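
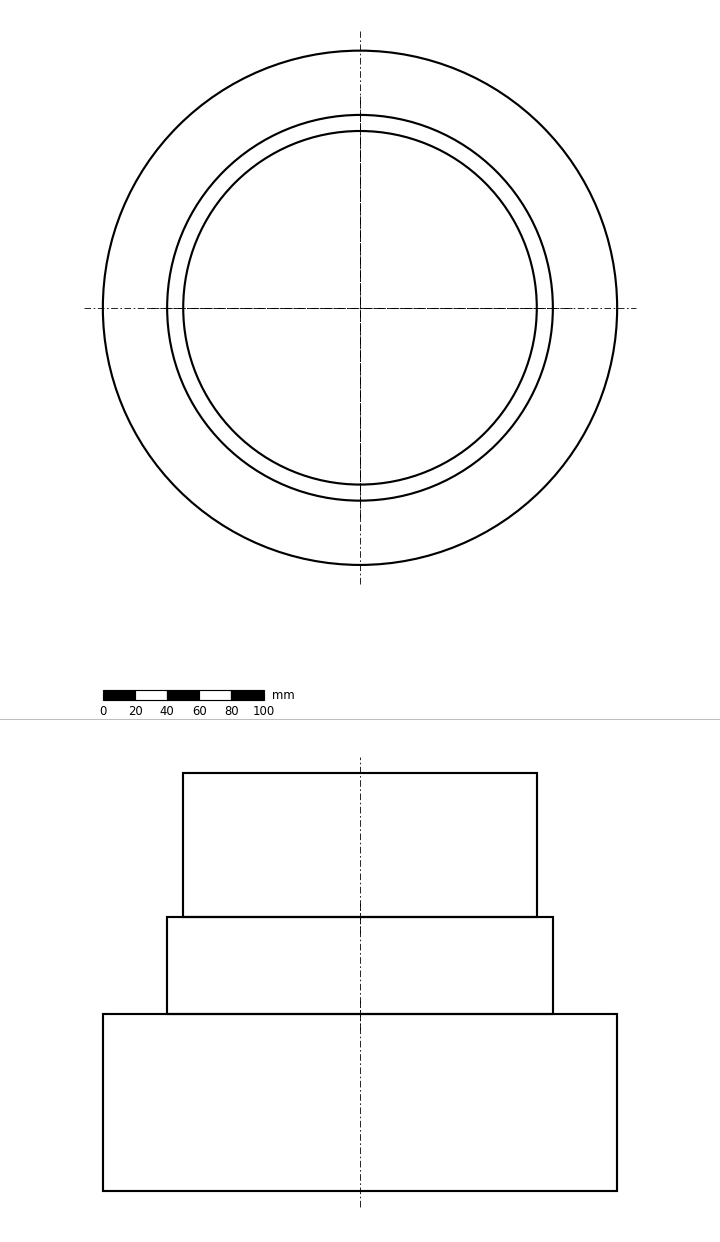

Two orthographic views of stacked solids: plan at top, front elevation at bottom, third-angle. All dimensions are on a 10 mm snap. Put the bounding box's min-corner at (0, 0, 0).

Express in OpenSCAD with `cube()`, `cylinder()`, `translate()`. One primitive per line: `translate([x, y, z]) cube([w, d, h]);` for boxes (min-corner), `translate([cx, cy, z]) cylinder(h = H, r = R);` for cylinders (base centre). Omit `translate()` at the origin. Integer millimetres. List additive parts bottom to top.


translate([160, 160, 0]) cylinder(h = 110, r = 160);
translate([160, 160, 110]) cylinder(h = 60, r = 120);
translate([160, 160, 170]) cylinder(h = 90, r = 110);


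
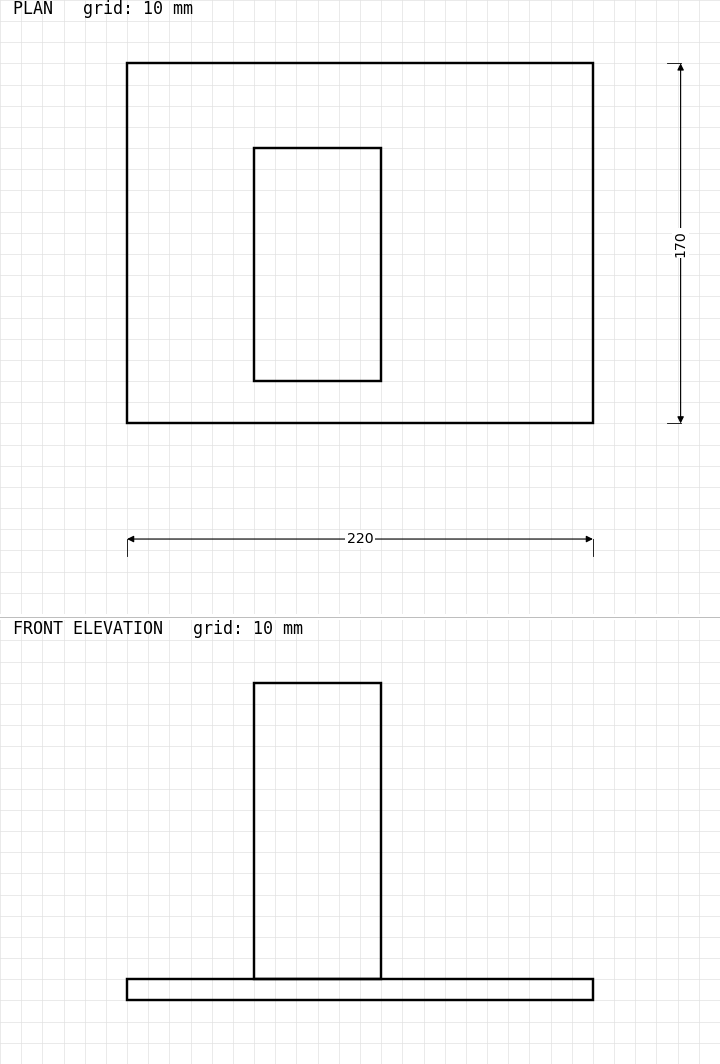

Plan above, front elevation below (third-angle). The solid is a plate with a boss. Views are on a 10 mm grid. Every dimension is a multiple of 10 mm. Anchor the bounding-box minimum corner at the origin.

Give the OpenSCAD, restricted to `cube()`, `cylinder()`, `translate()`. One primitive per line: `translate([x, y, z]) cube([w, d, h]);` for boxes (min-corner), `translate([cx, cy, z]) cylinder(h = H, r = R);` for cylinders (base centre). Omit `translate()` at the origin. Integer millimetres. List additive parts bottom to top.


cube([220, 170, 10]);
translate([60, 20, 10]) cube([60, 110, 140]);


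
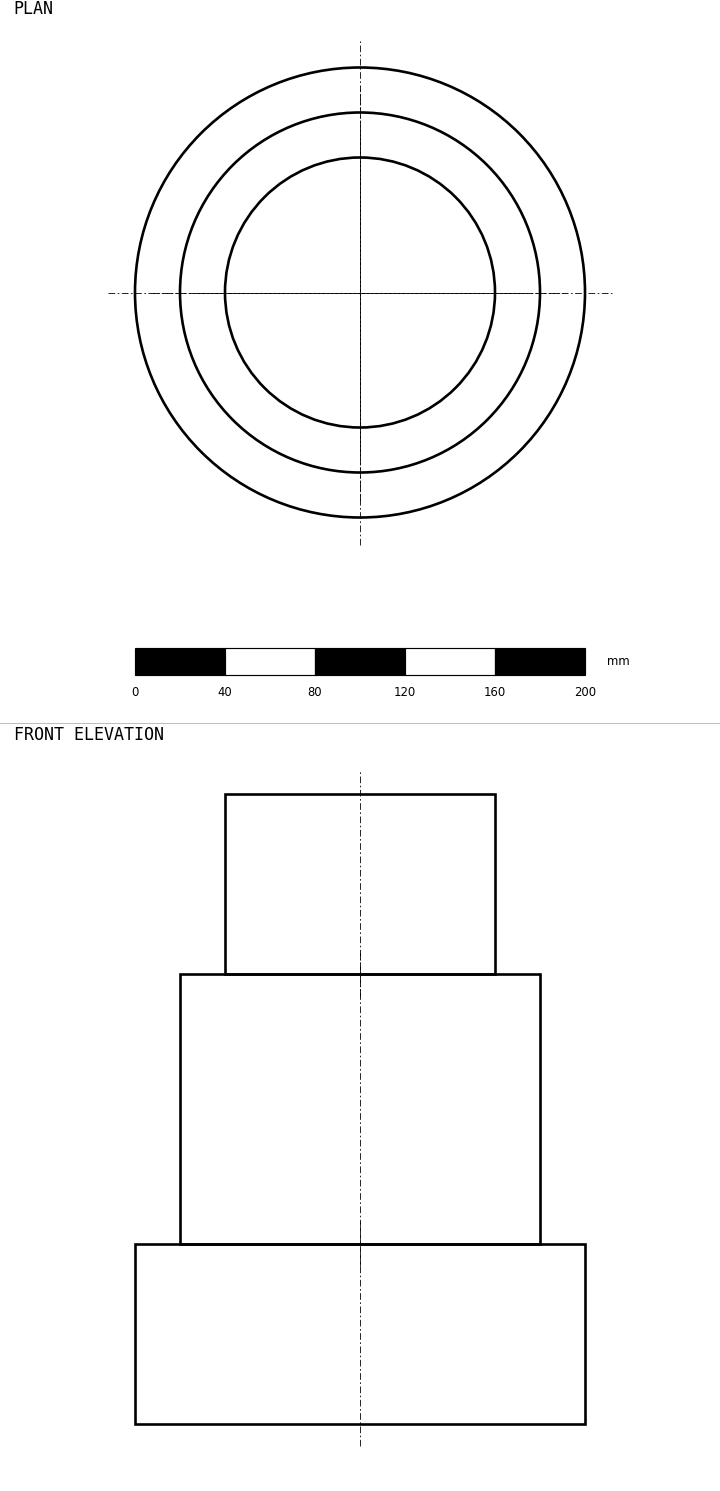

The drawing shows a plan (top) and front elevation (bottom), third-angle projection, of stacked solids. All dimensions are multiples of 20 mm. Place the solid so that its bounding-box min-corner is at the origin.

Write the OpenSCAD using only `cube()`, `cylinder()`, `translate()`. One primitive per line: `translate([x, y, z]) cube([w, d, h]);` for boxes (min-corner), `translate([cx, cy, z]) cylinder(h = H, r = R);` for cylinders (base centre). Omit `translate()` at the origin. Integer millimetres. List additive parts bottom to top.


translate([100, 100, 0]) cylinder(h = 80, r = 100);
translate([100, 100, 80]) cylinder(h = 120, r = 80);
translate([100, 100, 200]) cylinder(h = 80, r = 60);


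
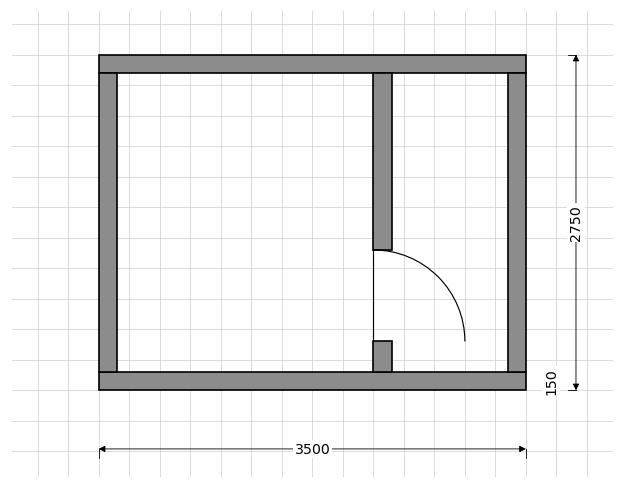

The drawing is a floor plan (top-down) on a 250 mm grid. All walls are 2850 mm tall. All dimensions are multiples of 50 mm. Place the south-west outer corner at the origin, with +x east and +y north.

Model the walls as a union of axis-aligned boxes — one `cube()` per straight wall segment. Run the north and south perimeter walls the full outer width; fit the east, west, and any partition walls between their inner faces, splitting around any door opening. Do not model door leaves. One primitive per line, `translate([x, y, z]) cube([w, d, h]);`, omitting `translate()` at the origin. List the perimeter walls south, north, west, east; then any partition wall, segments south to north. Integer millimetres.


cube([3500, 150, 2850]);
translate([0, 2600, 0]) cube([3500, 150, 2850]);
translate([0, 150, 0]) cube([150, 2450, 2850]);
translate([3350, 150, 0]) cube([150, 2450, 2850]);
translate([2250, 150, 0]) cube([150, 250, 2850]);
translate([2250, 1150, 0]) cube([150, 1450, 2850]);


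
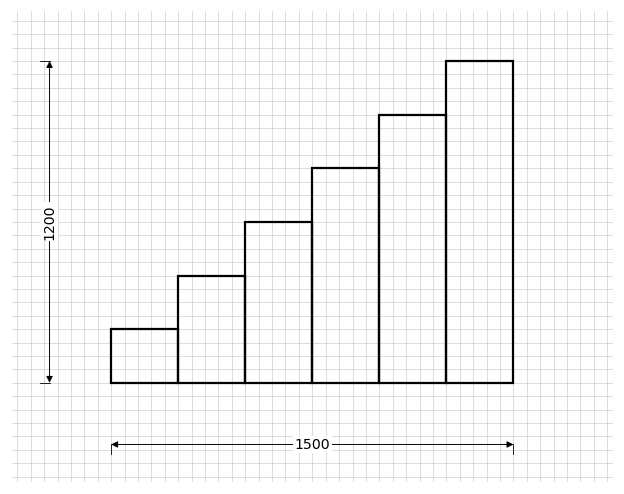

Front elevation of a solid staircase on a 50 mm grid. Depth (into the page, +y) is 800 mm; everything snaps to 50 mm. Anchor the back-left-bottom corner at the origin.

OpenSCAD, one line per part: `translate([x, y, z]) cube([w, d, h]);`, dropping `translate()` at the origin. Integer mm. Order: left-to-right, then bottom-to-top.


cube([250, 800, 200]);
translate([250, 0, 0]) cube([250, 800, 400]);
translate([500, 0, 0]) cube([250, 800, 600]);
translate([750, 0, 0]) cube([250, 800, 800]);
translate([1000, 0, 0]) cube([250, 800, 1000]);
translate([1250, 0, 0]) cube([250, 800, 1200]);


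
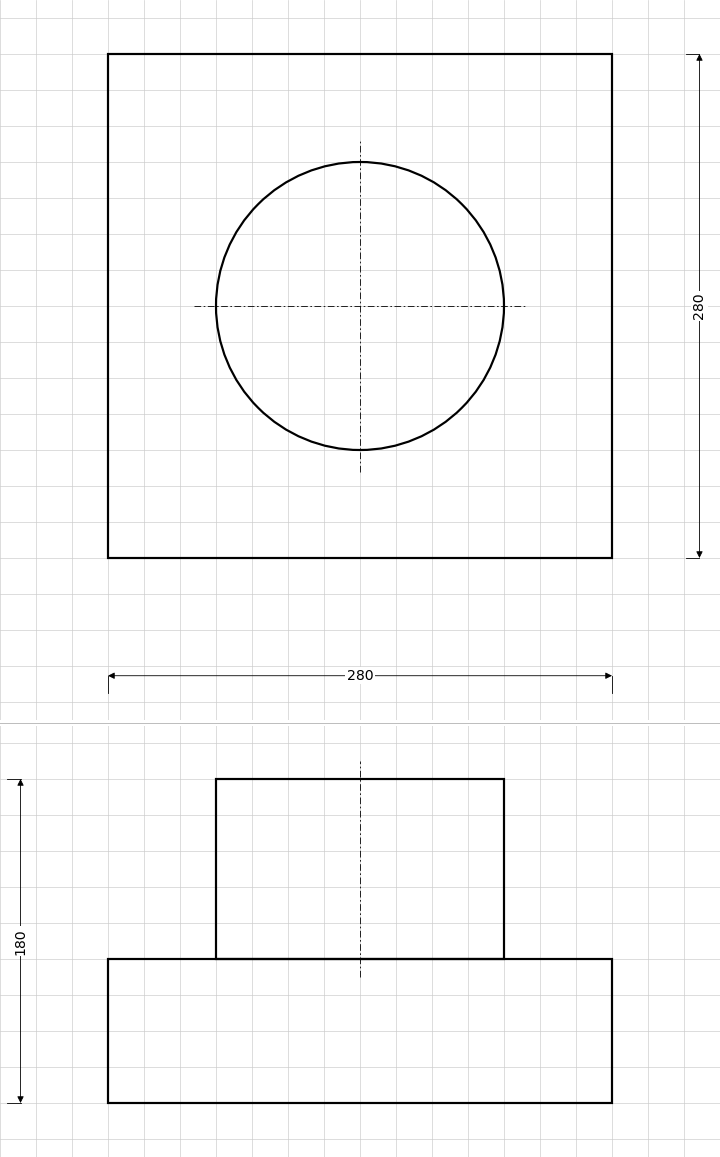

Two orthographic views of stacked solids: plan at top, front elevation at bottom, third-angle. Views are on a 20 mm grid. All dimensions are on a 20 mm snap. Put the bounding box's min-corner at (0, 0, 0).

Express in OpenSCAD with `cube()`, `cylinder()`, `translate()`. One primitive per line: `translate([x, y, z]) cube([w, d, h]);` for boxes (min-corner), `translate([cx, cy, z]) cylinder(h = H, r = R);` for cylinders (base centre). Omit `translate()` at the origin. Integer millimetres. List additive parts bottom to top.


cube([280, 280, 80]);
translate([140, 140, 80]) cylinder(h = 100, r = 80);


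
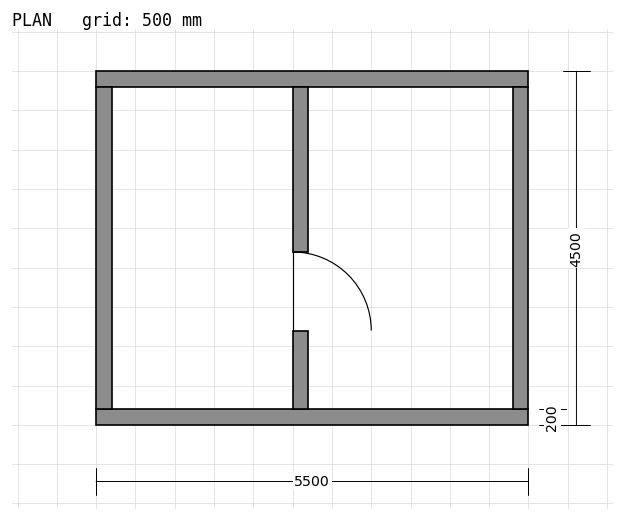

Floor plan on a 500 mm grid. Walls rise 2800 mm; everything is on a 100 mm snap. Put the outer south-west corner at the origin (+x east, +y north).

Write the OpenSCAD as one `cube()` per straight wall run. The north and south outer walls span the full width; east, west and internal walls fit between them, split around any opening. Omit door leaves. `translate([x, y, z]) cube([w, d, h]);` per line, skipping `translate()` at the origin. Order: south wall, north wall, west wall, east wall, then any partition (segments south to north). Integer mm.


cube([5500, 200, 2800]);
translate([0, 4300, 0]) cube([5500, 200, 2800]);
translate([0, 200, 0]) cube([200, 4100, 2800]);
translate([5300, 200, 0]) cube([200, 4100, 2800]);
translate([2500, 200, 0]) cube([200, 1000, 2800]);
translate([2500, 2200, 0]) cube([200, 2100, 2800]);


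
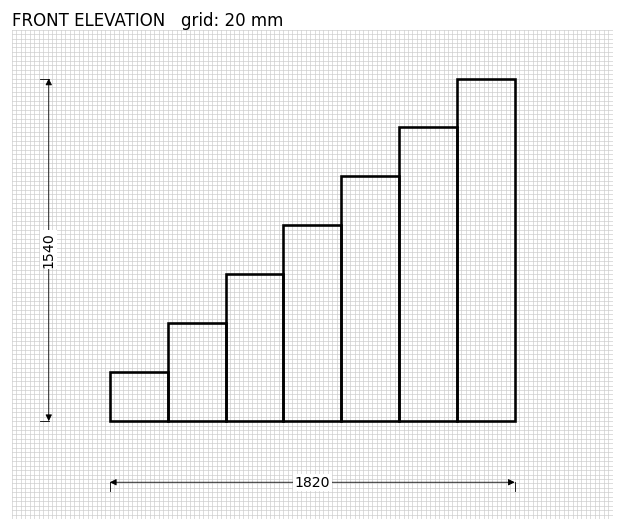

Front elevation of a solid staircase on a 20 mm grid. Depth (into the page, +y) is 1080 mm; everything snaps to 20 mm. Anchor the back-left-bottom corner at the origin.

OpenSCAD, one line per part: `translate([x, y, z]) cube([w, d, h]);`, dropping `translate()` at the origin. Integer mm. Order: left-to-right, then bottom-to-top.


cube([260, 1080, 220]);
translate([260, 0, 0]) cube([260, 1080, 440]);
translate([520, 0, 0]) cube([260, 1080, 660]);
translate([780, 0, 0]) cube([260, 1080, 880]);
translate([1040, 0, 0]) cube([260, 1080, 1100]);
translate([1300, 0, 0]) cube([260, 1080, 1320]);
translate([1560, 0, 0]) cube([260, 1080, 1540]);


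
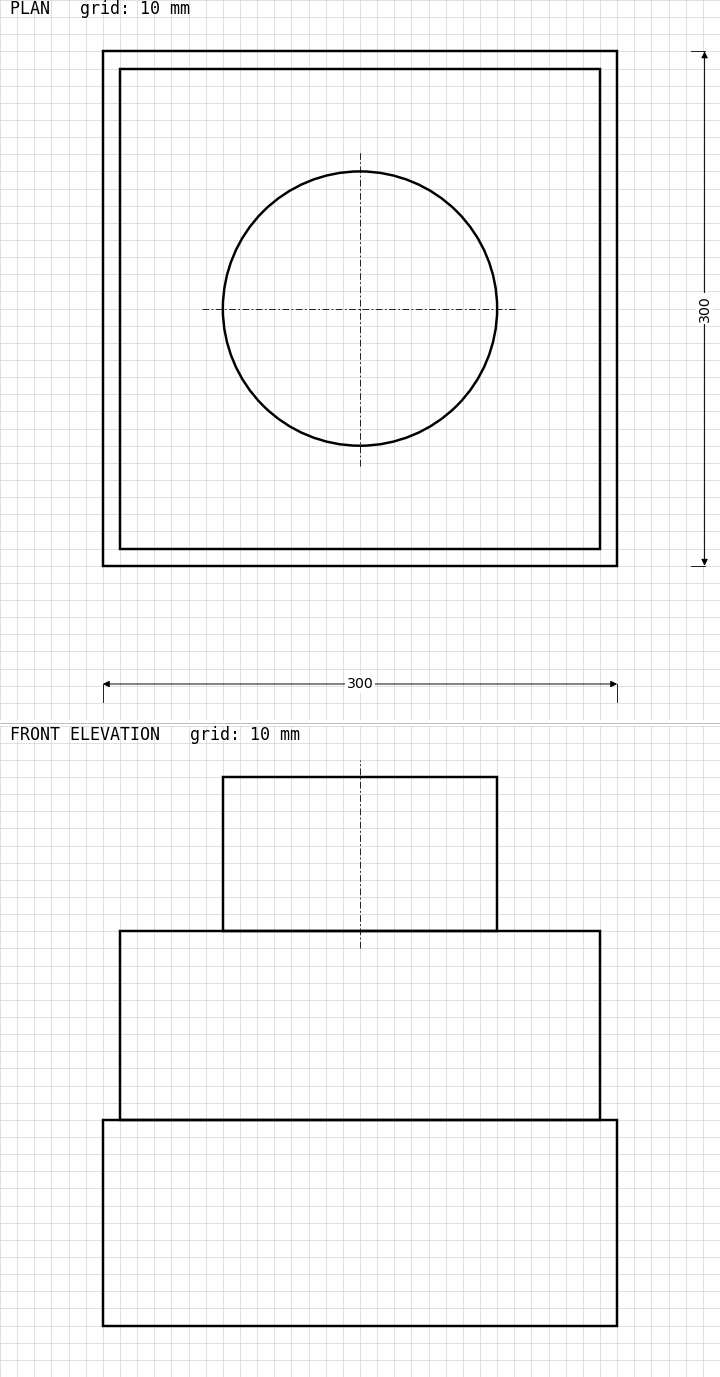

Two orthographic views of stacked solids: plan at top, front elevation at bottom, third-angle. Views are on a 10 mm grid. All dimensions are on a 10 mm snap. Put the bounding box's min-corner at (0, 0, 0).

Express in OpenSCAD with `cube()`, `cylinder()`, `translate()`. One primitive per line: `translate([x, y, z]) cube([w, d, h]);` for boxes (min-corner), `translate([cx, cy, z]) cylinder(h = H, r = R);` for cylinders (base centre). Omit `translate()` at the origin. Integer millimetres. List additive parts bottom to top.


cube([300, 300, 120]);
translate([10, 10, 120]) cube([280, 280, 110]);
translate([150, 150, 230]) cylinder(h = 90, r = 80);


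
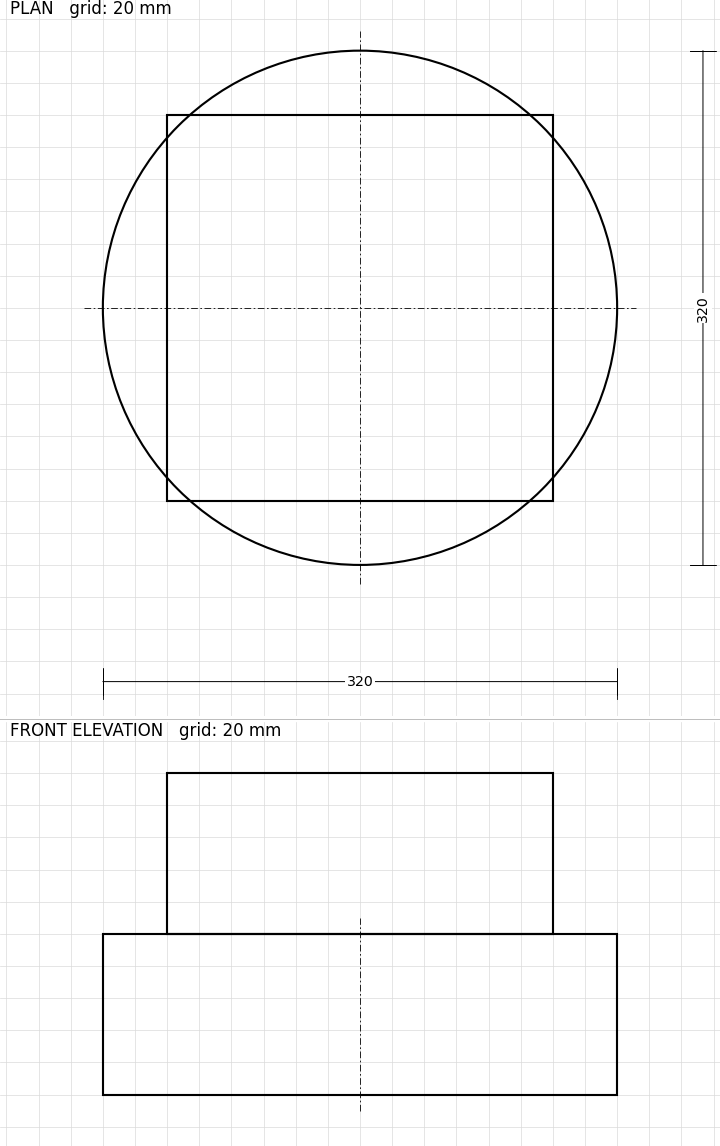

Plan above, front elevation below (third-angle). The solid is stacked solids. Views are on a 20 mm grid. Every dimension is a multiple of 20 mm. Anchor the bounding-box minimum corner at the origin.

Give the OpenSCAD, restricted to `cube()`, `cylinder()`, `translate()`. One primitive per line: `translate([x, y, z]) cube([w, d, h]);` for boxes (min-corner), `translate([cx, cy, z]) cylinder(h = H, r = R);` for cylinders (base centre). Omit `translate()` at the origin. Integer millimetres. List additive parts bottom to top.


translate([160, 160, 0]) cylinder(h = 100, r = 160);
translate([40, 40, 100]) cube([240, 240, 100]);


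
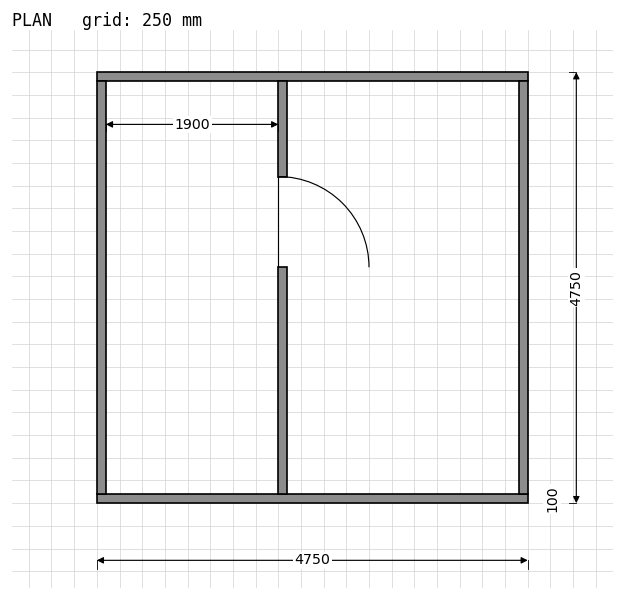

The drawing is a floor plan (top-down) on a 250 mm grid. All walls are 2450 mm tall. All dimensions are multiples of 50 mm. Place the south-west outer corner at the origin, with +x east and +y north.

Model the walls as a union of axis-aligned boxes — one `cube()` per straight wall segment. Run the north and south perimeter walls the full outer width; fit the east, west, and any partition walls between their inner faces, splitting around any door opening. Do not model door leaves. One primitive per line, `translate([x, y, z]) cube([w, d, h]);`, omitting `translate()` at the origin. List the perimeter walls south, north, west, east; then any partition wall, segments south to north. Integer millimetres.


cube([4750, 100, 2450]);
translate([0, 4650, 0]) cube([4750, 100, 2450]);
translate([0, 100, 0]) cube([100, 4550, 2450]);
translate([4650, 100, 0]) cube([100, 4550, 2450]);
translate([2000, 100, 0]) cube([100, 2500, 2450]);
translate([2000, 3600, 0]) cube([100, 1050, 2450]);


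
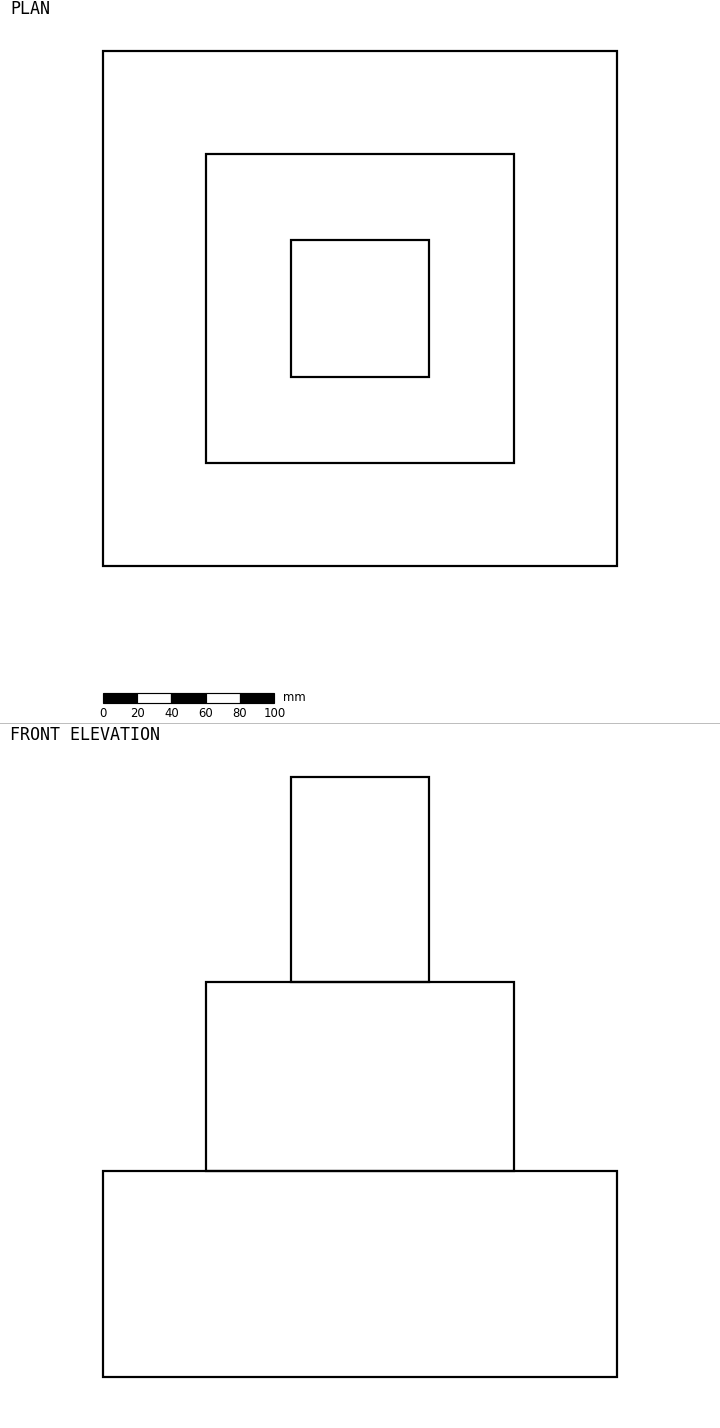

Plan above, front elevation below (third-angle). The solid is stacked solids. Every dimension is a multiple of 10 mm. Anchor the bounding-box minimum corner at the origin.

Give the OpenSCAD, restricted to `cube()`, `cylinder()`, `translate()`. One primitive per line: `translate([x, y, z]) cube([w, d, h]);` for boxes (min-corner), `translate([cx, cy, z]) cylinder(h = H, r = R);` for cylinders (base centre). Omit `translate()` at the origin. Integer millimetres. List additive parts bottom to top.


cube([300, 300, 120]);
translate([60, 60, 120]) cube([180, 180, 110]);
translate([110, 110, 230]) cube([80, 80, 120]);


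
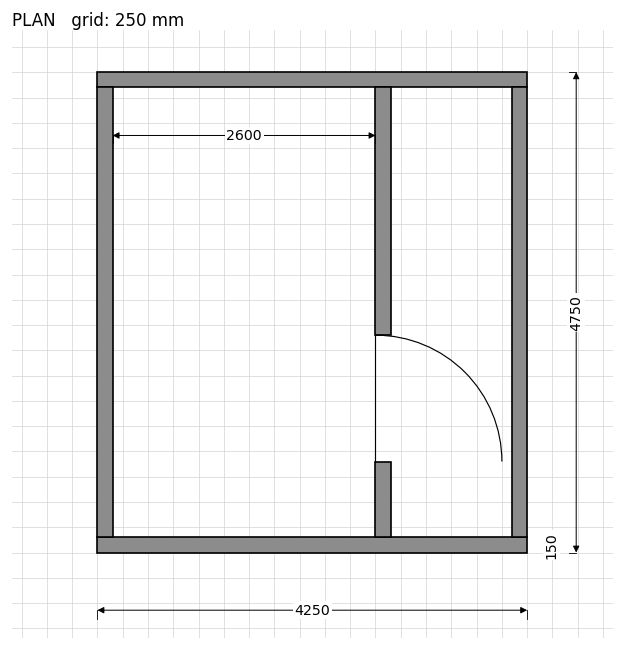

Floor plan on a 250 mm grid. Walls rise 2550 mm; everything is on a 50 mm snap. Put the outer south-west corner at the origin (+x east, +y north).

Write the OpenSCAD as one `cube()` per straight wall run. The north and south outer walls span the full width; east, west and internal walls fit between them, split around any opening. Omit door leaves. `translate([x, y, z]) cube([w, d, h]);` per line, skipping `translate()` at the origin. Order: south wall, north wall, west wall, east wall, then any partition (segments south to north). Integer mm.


cube([4250, 150, 2550]);
translate([0, 4600, 0]) cube([4250, 150, 2550]);
translate([0, 150, 0]) cube([150, 4450, 2550]);
translate([4100, 150, 0]) cube([150, 4450, 2550]);
translate([2750, 150, 0]) cube([150, 750, 2550]);
translate([2750, 2150, 0]) cube([150, 2450, 2550]);


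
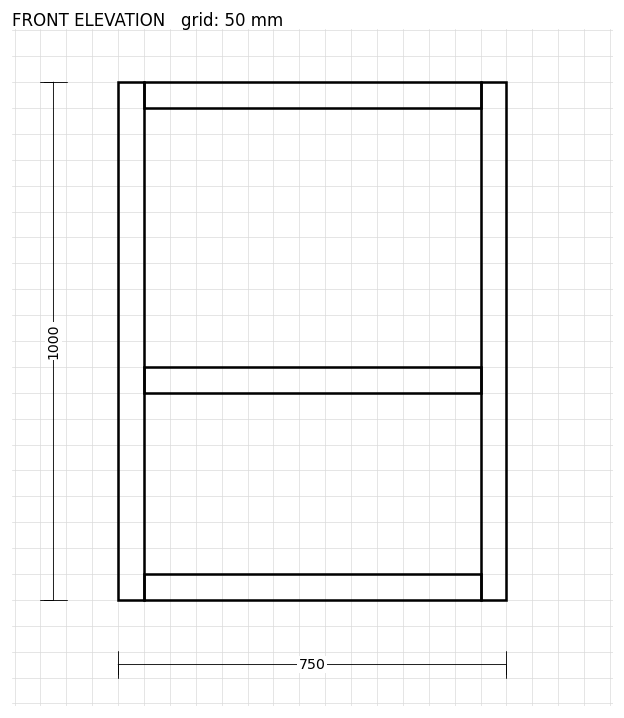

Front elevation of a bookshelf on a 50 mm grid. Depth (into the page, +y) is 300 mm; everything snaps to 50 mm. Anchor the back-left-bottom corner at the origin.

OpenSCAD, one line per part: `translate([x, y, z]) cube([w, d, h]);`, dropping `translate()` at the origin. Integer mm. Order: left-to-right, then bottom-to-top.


cube([50, 300, 1000]);
translate([50, 0, 0]) cube([650, 300, 50]);
translate([50, 0, 400]) cube([650, 300, 50]);
translate([50, 0, 950]) cube([650, 300, 50]);
translate([700, 0, 0]) cube([50, 300, 1000]);


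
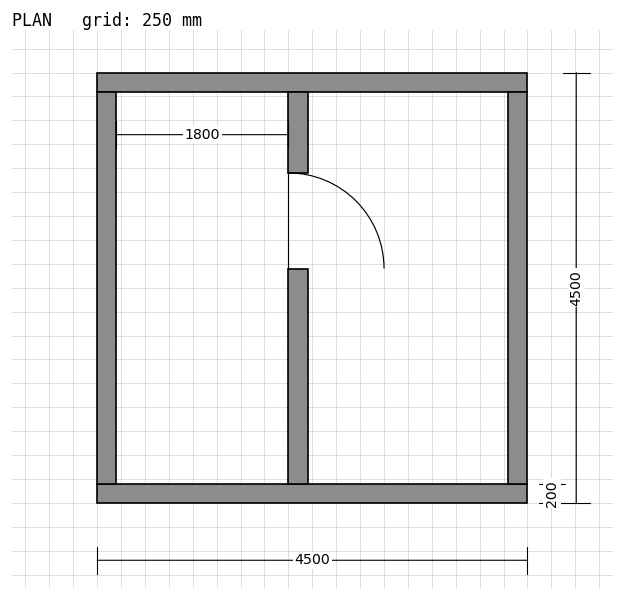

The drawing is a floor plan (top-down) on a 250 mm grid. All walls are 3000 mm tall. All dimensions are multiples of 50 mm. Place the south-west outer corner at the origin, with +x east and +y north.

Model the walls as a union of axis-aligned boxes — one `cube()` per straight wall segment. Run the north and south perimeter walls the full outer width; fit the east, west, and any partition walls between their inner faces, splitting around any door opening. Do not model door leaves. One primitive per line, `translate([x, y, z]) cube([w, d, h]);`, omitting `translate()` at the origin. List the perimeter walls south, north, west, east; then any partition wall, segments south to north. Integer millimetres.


cube([4500, 200, 3000]);
translate([0, 4300, 0]) cube([4500, 200, 3000]);
translate([0, 200, 0]) cube([200, 4100, 3000]);
translate([4300, 200, 0]) cube([200, 4100, 3000]);
translate([2000, 200, 0]) cube([200, 2250, 3000]);
translate([2000, 3450, 0]) cube([200, 850, 3000]);


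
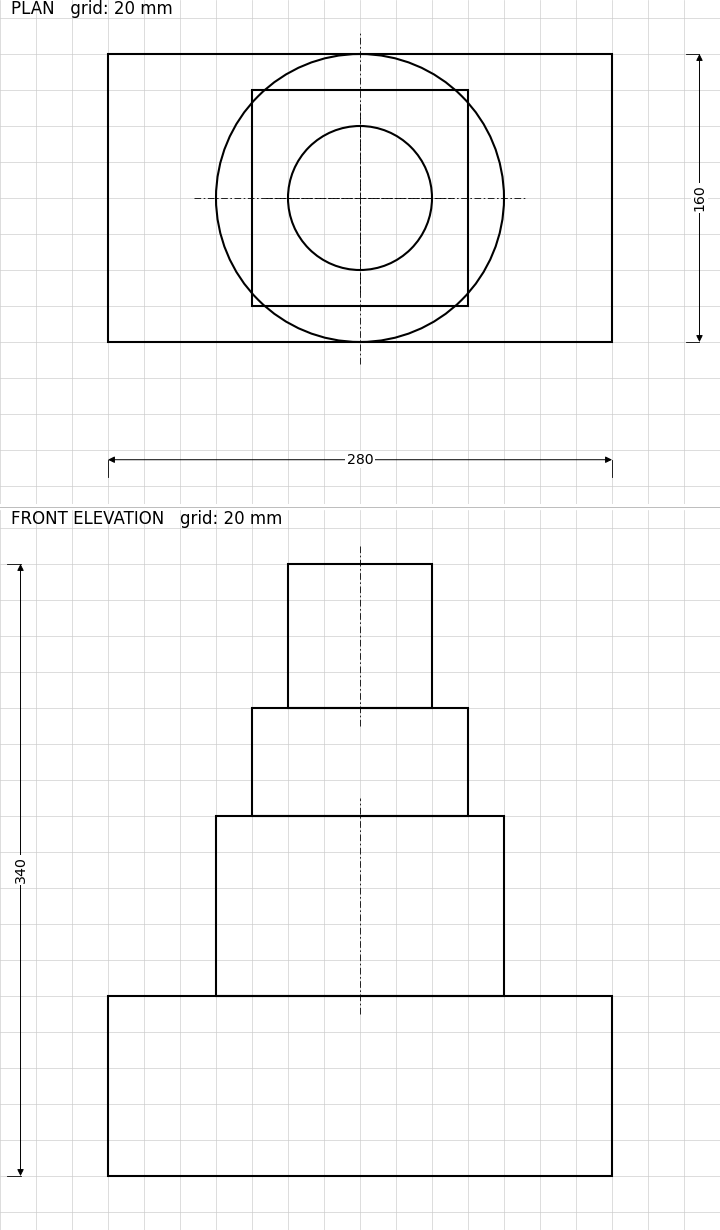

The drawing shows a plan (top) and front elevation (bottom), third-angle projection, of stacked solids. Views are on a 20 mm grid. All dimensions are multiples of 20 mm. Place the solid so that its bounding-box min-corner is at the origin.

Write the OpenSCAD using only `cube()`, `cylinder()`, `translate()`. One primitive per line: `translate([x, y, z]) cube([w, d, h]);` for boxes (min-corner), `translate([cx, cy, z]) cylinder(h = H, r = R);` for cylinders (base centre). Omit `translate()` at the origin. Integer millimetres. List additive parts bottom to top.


cube([280, 160, 100]);
translate([140, 80, 100]) cylinder(h = 100, r = 80);
translate([80, 20, 200]) cube([120, 120, 60]);
translate([140, 80, 260]) cylinder(h = 80, r = 40);


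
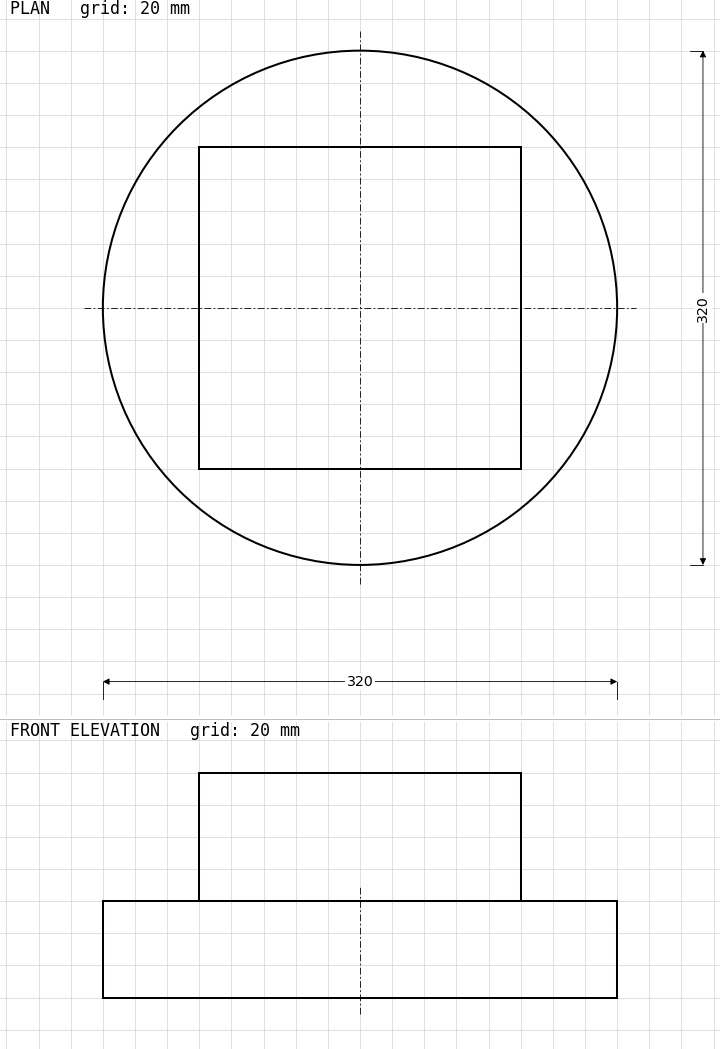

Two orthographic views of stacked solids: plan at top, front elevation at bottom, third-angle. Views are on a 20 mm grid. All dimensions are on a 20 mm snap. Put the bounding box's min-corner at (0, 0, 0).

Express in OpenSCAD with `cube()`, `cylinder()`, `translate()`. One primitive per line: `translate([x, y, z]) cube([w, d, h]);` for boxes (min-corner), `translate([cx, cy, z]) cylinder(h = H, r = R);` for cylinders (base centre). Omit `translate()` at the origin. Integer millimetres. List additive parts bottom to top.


translate([160, 160, 0]) cylinder(h = 60, r = 160);
translate([60, 60, 60]) cube([200, 200, 80]);


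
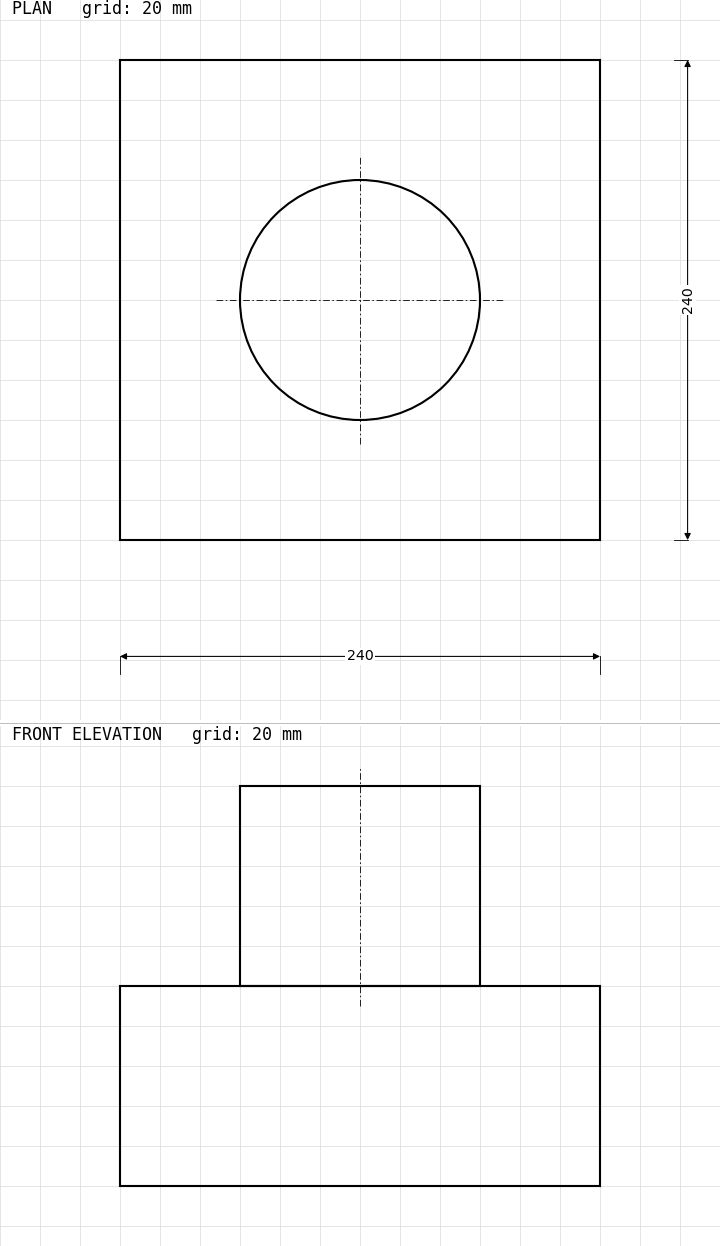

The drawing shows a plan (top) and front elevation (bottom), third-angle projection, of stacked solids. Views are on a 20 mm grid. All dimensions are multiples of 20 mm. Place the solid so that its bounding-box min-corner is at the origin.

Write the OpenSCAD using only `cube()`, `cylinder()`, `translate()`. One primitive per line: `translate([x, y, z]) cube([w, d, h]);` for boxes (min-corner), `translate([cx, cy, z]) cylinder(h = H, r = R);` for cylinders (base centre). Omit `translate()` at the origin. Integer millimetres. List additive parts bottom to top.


cube([240, 240, 100]);
translate([120, 120, 100]) cylinder(h = 100, r = 60);


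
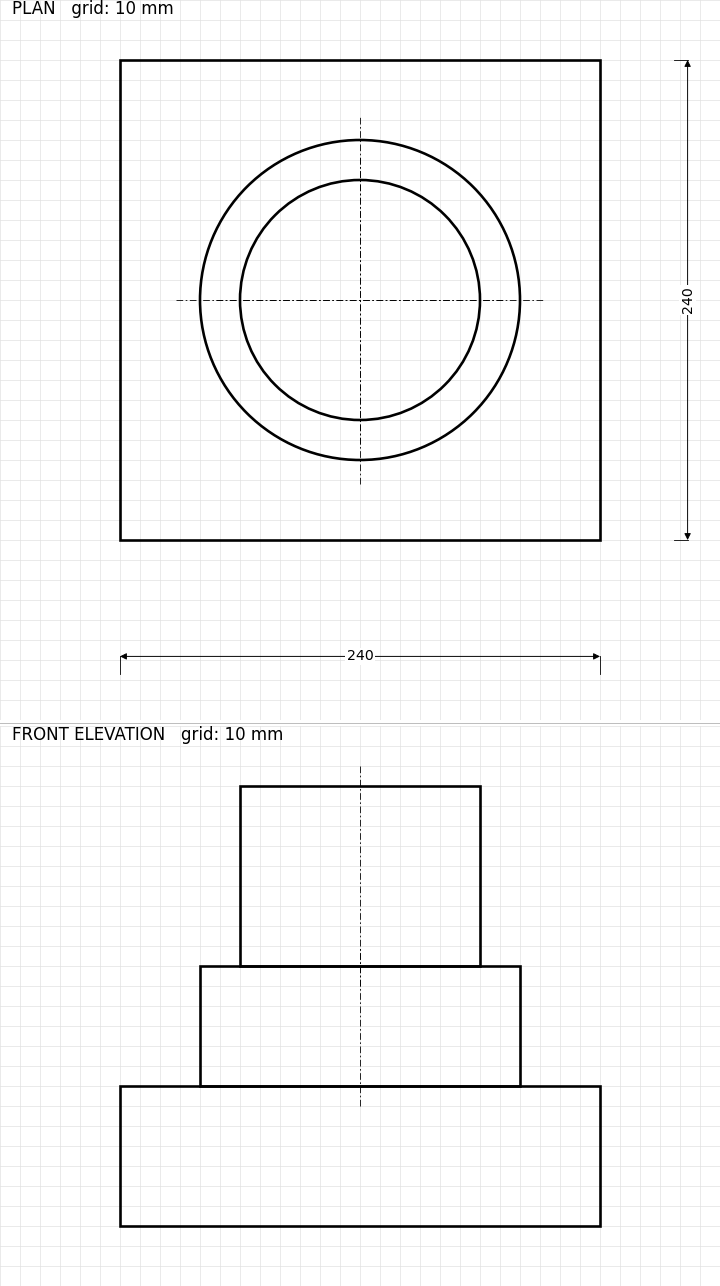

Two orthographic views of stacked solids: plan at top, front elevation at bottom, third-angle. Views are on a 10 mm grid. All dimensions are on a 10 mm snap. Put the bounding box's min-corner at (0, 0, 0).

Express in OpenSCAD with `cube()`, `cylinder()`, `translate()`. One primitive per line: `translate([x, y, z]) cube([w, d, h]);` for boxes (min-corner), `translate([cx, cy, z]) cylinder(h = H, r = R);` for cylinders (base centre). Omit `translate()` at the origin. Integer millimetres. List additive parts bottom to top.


cube([240, 240, 70]);
translate([120, 120, 70]) cylinder(h = 60, r = 80);
translate([120, 120, 130]) cylinder(h = 90, r = 60);


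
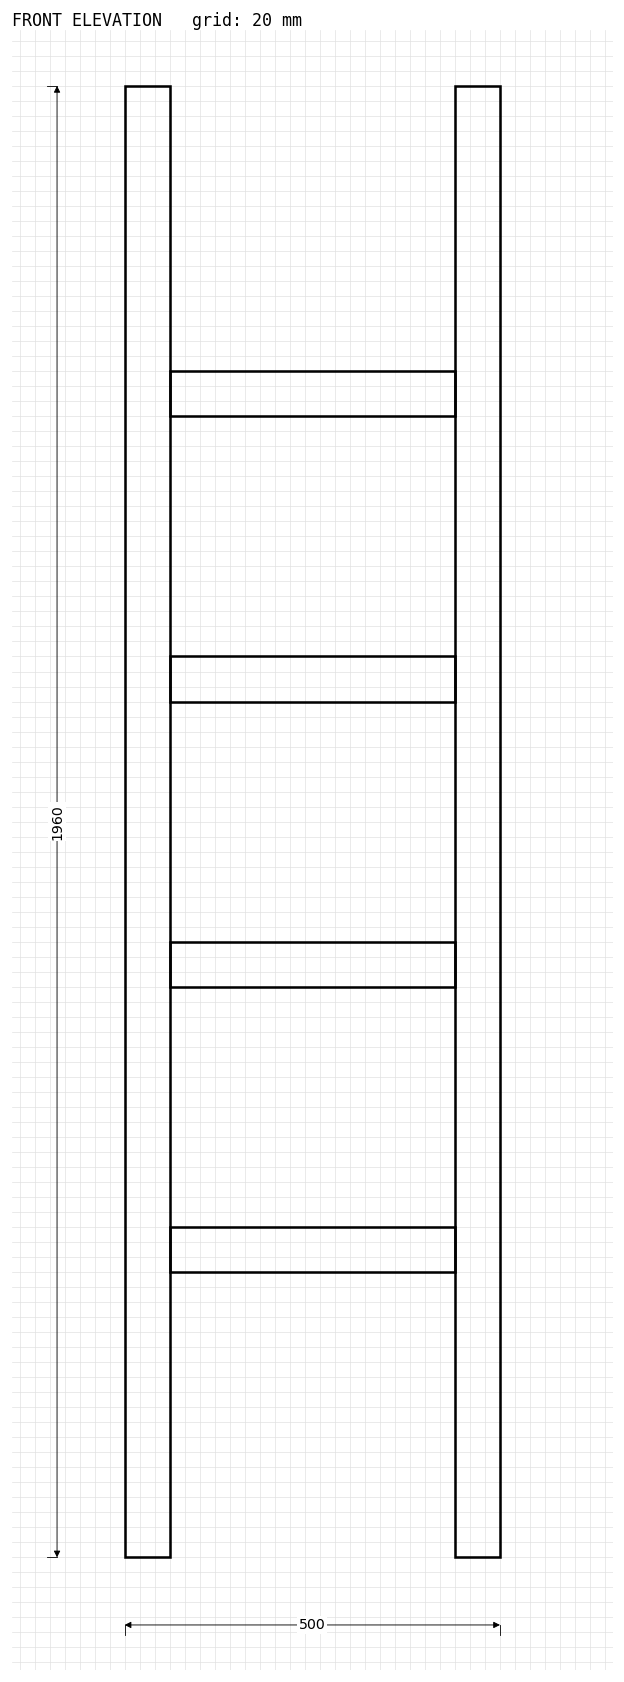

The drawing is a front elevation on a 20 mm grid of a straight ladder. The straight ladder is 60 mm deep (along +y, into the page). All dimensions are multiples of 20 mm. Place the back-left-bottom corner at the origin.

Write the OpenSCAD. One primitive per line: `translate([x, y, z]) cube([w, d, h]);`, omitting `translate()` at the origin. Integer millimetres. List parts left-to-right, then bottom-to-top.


cube([60, 60, 1960]);
translate([60, 0, 380]) cube([380, 60, 60]);
translate([60, 0, 760]) cube([380, 60, 60]);
translate([60, 0, 1140]) cube([380, 60, 60]);
translate([60, 0, 1520]) cube([380, 60, 60]);
translate([440, 0, 0]) cube([60, 60, 1960]);


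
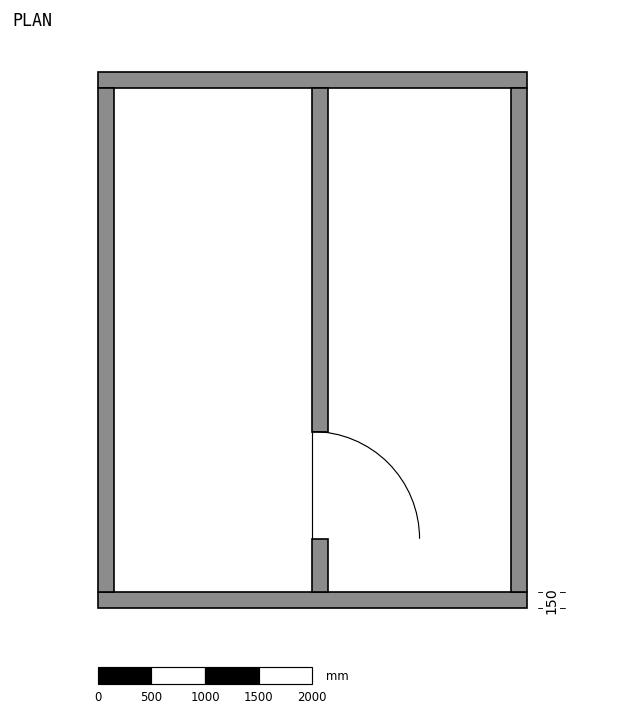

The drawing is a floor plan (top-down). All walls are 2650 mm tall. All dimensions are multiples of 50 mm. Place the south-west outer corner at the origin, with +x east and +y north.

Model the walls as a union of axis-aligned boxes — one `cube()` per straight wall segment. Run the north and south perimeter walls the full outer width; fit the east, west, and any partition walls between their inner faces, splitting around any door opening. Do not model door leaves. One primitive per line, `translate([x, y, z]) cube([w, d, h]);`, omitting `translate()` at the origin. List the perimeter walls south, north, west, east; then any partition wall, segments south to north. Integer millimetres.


cube([4000, 150, 2650]);
translate([0, 4850, 0]) cube([4000, 150, 2650]);
translate([0, 150, 0]) cube([150, 4700, 2650]);
translate([3850, 150, 0]) cube([150, 4700, 2650]);
translate([2000, 150, 0]) cube([150, 500, 2650]);
translate([2000, 1650, 0]) cube([150, 3200, 2650]);


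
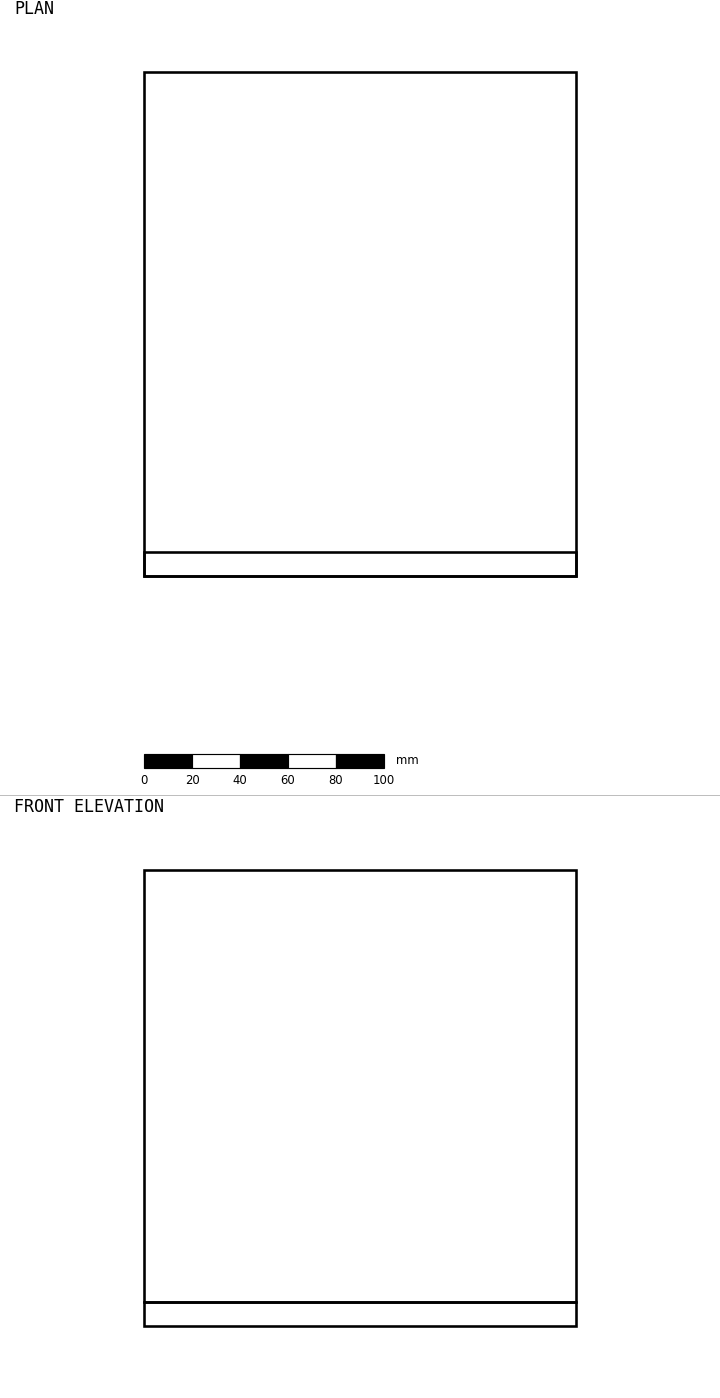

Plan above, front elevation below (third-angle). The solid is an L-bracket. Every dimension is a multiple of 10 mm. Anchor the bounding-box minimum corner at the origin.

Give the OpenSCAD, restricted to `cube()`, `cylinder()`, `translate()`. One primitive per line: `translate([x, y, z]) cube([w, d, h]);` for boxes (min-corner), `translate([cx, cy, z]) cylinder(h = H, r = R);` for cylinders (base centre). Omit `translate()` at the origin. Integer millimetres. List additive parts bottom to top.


cube([180, 210, 10]);
translate([0, 0, 10]) cube([180, 10, 180]);


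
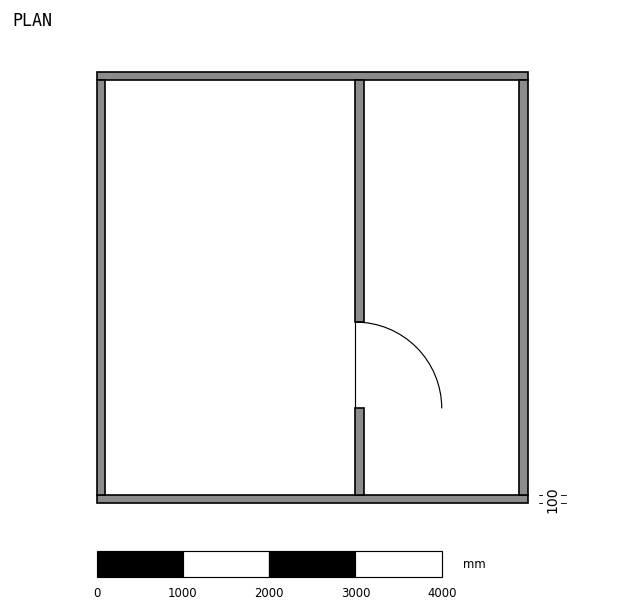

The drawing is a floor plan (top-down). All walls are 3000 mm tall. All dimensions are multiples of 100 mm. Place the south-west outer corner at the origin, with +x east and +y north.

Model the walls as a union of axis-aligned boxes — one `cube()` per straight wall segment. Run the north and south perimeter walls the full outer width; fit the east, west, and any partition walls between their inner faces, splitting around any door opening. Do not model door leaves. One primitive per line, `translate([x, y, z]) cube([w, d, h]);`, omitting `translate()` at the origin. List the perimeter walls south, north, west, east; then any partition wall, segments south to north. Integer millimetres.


cube([5000, 100, 3000]);
translate([0, 4900, 0]) cube([5000, 100, 3000]);
translate([0, 100, 0]) cube([100, 4800, 3000]);
translate([4900, 100, 0]) cube([100, 4800, 3000]);
translate([3000, 100, 0]) cube([100, 1000, 3000]);
translate([3000, 2100, 0]) cube([100, 2800, 3000]);


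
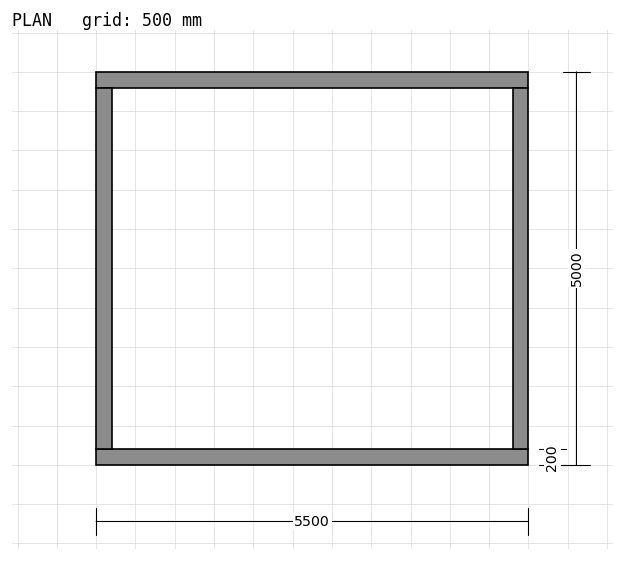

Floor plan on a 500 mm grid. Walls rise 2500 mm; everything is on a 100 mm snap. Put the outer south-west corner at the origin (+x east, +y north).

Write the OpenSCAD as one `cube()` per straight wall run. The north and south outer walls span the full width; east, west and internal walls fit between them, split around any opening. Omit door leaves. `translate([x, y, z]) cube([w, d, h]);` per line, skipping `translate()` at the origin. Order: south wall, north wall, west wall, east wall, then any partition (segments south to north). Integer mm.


cube([5500, 200, 2500]);
translate([0, 4800, 0]) cube([5500, 200, 2500]);
translate([0, 200, 0]) cube([200, 4600, 2500]);
translate([5300, 200, 0]) cube([200, 4600, 2500]);


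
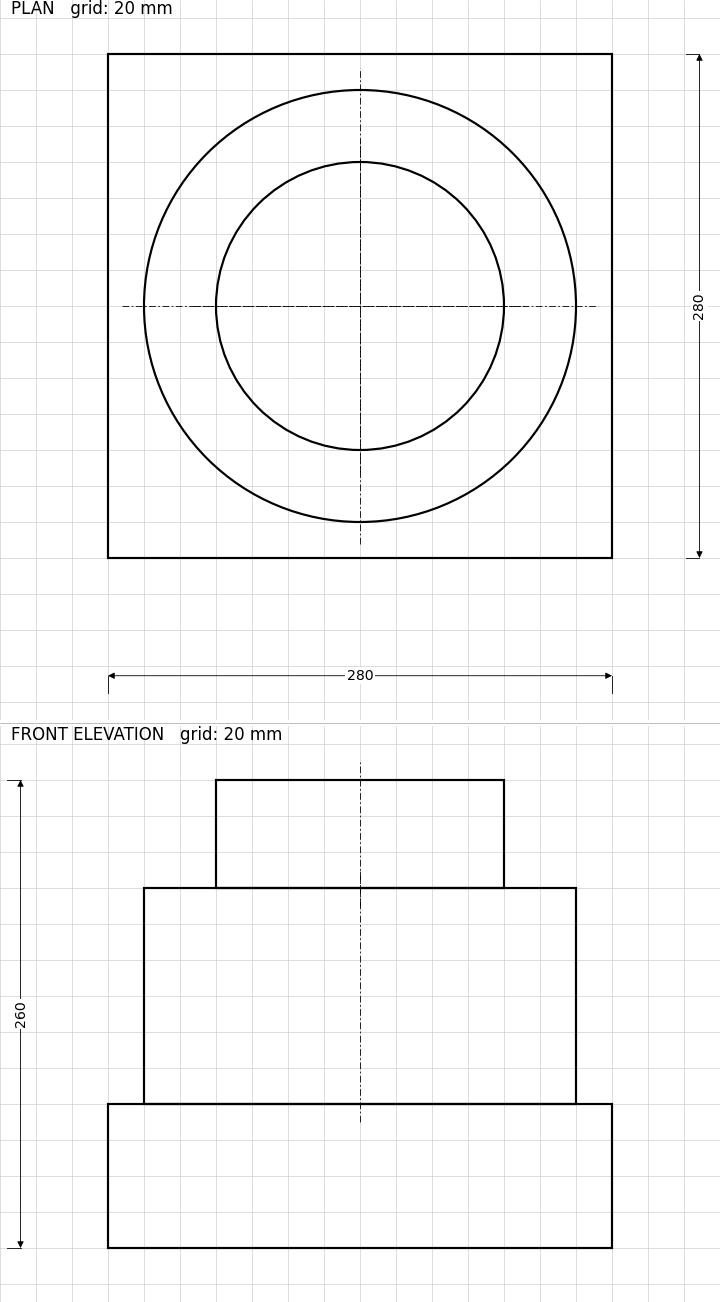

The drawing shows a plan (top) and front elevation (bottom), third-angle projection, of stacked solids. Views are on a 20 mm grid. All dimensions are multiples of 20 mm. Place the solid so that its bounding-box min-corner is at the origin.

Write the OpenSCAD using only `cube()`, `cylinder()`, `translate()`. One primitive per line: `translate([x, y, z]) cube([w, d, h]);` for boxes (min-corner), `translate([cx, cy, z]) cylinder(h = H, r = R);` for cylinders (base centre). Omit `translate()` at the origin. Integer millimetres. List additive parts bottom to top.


cube([280, 280, 80]);
translate([140, 140, 80]) cylinder(h = 120, r = 120);
translate([140, 140, 200]) cylinder(h = 60, r = 80);


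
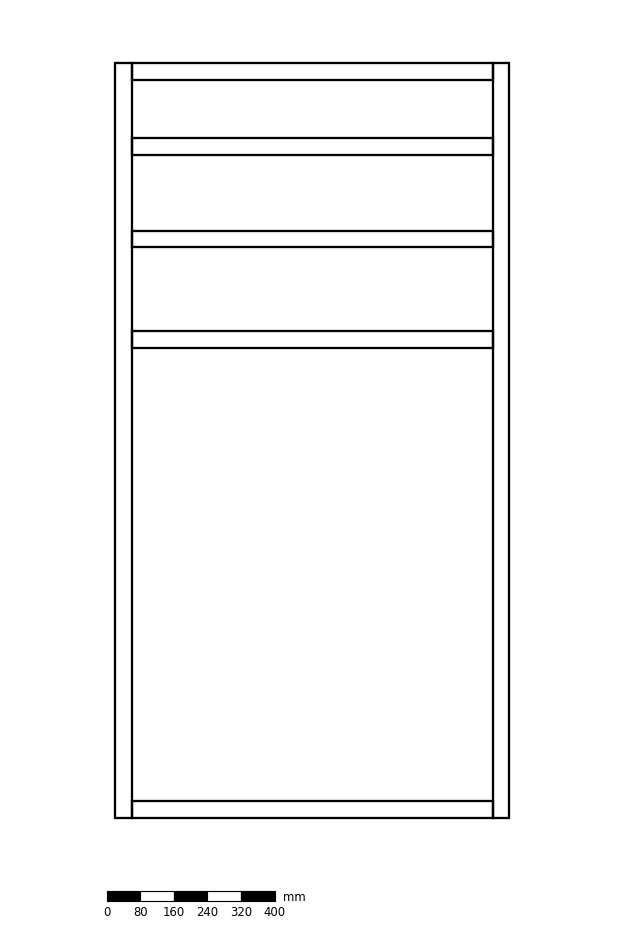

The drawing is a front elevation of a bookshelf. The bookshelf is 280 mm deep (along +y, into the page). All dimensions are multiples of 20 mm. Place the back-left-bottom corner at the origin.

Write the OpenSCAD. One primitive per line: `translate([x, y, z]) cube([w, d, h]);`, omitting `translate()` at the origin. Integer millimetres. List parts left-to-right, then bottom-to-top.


cube([40, 280, 1800]);
translate([40, 0, 0]) cube([860, 280, 40]);
translate([40, 0, 1120]) cube([860, 280, 40]);
translate([40, 0, 1360]) cube([860, 280, 40]);
translate([40, 0, 1580]) cube([860, 280, 40]);
translate([40, 0, 1760]) cube([860, 280, 40]);
translate([900, 0, 0]) cube([40, 280, 1800]);


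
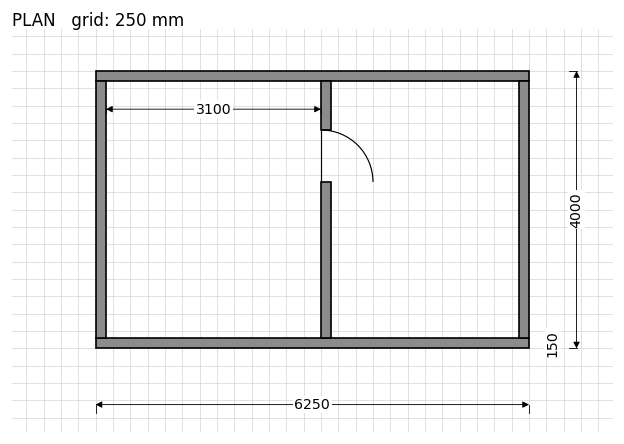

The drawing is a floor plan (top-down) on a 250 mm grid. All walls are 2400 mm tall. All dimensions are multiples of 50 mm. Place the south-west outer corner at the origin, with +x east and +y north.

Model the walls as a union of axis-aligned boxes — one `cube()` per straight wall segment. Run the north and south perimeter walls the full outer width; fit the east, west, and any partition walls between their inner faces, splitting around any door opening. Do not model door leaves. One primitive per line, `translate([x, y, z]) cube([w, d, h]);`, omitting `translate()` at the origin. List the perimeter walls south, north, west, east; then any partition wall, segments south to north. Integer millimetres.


cube([6250, 150, 2400]);
translate([0, 3850, 0]) cube([6250, 150, 2400]);
translate([0, 150, 0]) cube([150, 3700, 2400]);
translate([6100, 150, 0]) cube([150, 3700, 2400]);
translate([3250, 150, 0]) cube([150, 2250, 2400]);
translate([3250, 3150, 0]) cube([150, 700, 2400]);


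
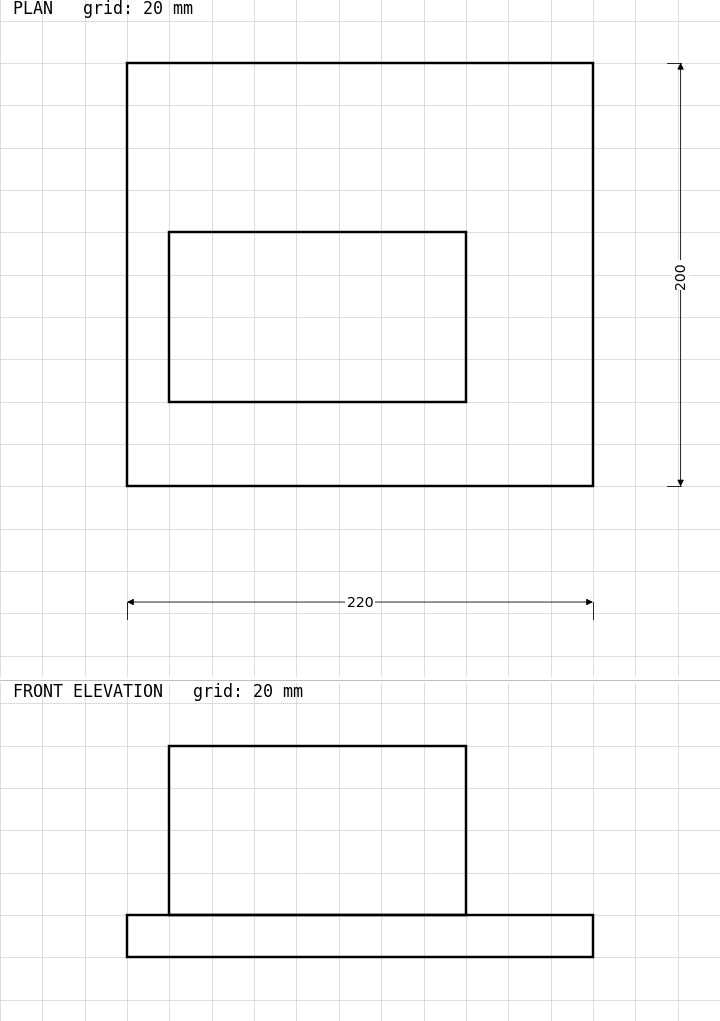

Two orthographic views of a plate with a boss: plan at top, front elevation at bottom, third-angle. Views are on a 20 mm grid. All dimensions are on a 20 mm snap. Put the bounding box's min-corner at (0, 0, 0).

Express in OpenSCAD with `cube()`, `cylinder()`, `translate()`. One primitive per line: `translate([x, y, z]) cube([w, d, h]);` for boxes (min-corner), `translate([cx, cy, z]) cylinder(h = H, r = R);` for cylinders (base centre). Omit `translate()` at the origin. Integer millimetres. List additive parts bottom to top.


cube([220, 200, 20]);
translate([20, 40, 20]) cube([140, 80, 80]);


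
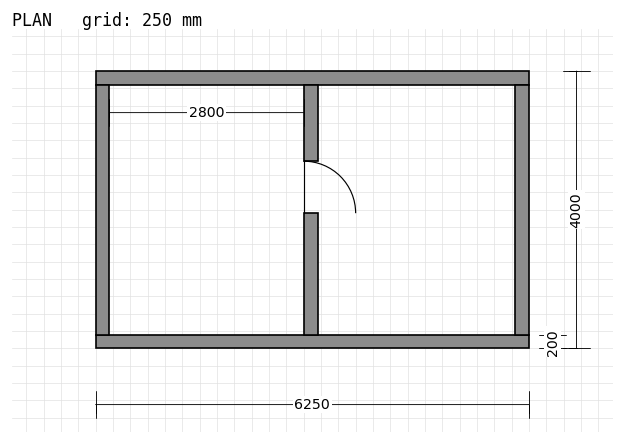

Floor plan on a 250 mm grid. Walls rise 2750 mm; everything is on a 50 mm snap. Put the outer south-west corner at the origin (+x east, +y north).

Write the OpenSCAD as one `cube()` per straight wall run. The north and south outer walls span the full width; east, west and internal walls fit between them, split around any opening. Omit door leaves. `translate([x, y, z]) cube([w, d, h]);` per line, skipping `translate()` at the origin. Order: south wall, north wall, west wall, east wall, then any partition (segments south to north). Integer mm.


cube([6250, 200, 2750]);
translate([0, 3800, 0]) cube([6250, 200, 2750]);
translate([0, 200, 0]) cube([200, 3600, 2750]);
translate([6050, 200, 0]) cube([200, 3600, 2750]);
translate([3000, 200, 0]) cube([200, 1750, 2750]);
translate([3000, 2700, 0]) cube([200, 1100, 2750]);


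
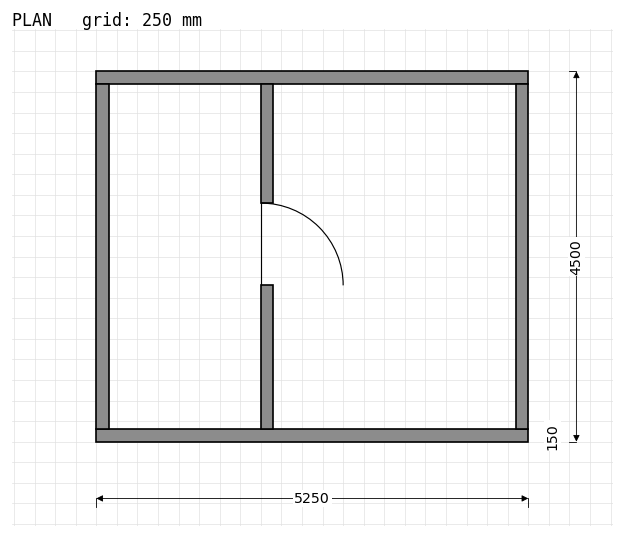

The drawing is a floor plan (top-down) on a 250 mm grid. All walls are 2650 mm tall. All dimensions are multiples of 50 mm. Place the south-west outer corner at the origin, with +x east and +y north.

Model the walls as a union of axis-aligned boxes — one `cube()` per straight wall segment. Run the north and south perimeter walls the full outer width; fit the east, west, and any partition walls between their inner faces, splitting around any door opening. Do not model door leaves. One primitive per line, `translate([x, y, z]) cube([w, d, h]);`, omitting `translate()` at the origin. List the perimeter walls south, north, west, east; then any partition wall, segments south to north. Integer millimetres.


cube([5250, 150, 2650]);
translate([0, 4350, 0]) cube([5250, 150, 2650]);
translate([0, 150, 0]) cube([150, 4200, 2650]);
translate([5100, 150, 0]) cube([150, 4200, 2650]);
translate([2000, 150, 0]) cube([150, 1750, 2650]);
translate([2000, 2900, 0]) cube([150, 1450, 2650]);


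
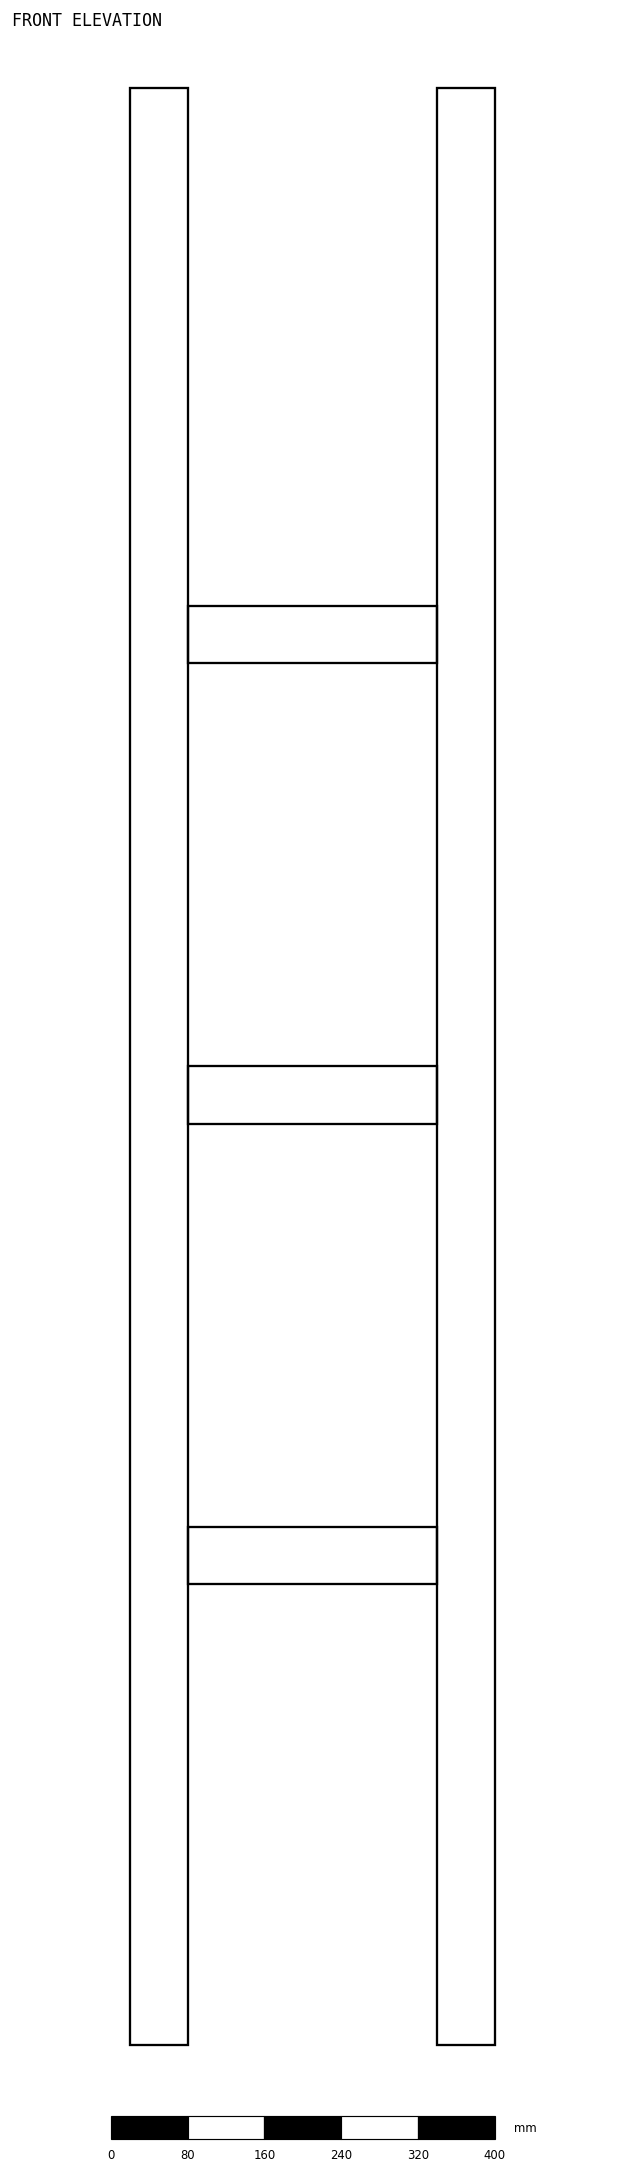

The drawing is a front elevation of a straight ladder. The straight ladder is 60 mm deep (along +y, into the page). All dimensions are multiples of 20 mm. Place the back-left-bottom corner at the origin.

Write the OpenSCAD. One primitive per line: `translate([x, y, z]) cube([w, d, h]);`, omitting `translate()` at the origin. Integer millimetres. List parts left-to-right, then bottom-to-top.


cube([60, 60, 2040]);
translate([60, 0, 480]) cube([260, 60, 60]);
translate([60, 0, 960]) cube([260, 60, 60]);
translate([60, 0, 1440]) cube([260, 60, 60]);
translate([320, 0, 0]) cube([60, 60, 2040]);


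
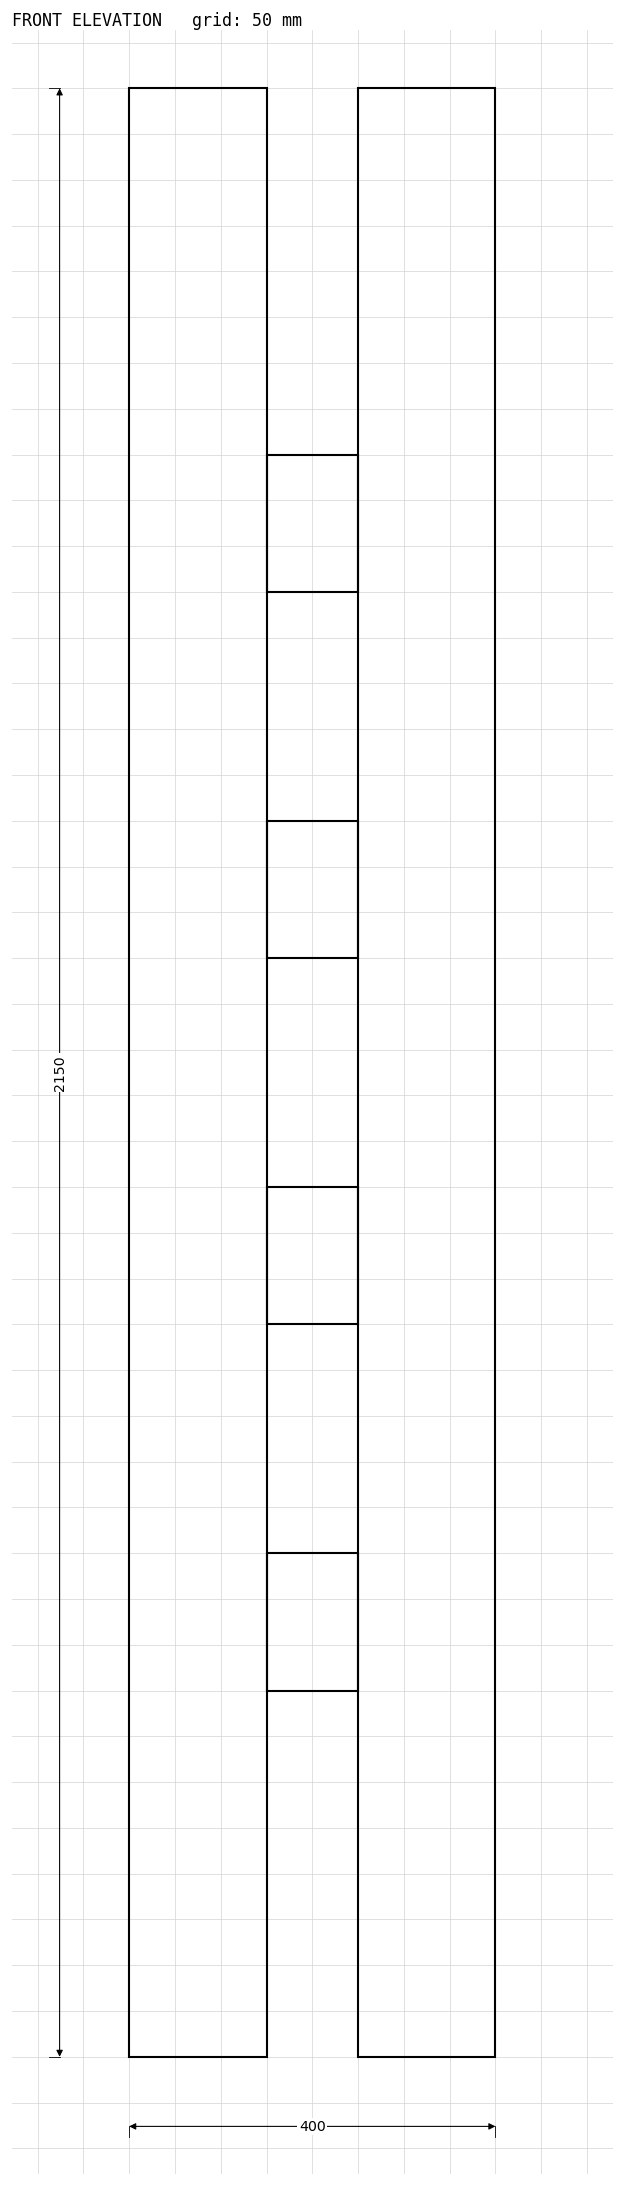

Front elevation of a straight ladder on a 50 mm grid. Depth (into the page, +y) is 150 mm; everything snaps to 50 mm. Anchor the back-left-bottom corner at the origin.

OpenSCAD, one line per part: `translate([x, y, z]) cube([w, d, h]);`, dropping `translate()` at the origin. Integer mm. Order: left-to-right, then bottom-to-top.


cube([150, 150, 2150]);
translate([150, 0, 400]) cube([100, 150, 150]);
translate([150, 0, 800]) cube([100, 150, 150]);
translate([150, 0, 1200]) cube([100, 150, 150]);
translate([150, 0, 1600]) cube([100, 150, 150]);
translate([250, 0, 0]) cube([150, 150, 2150]);


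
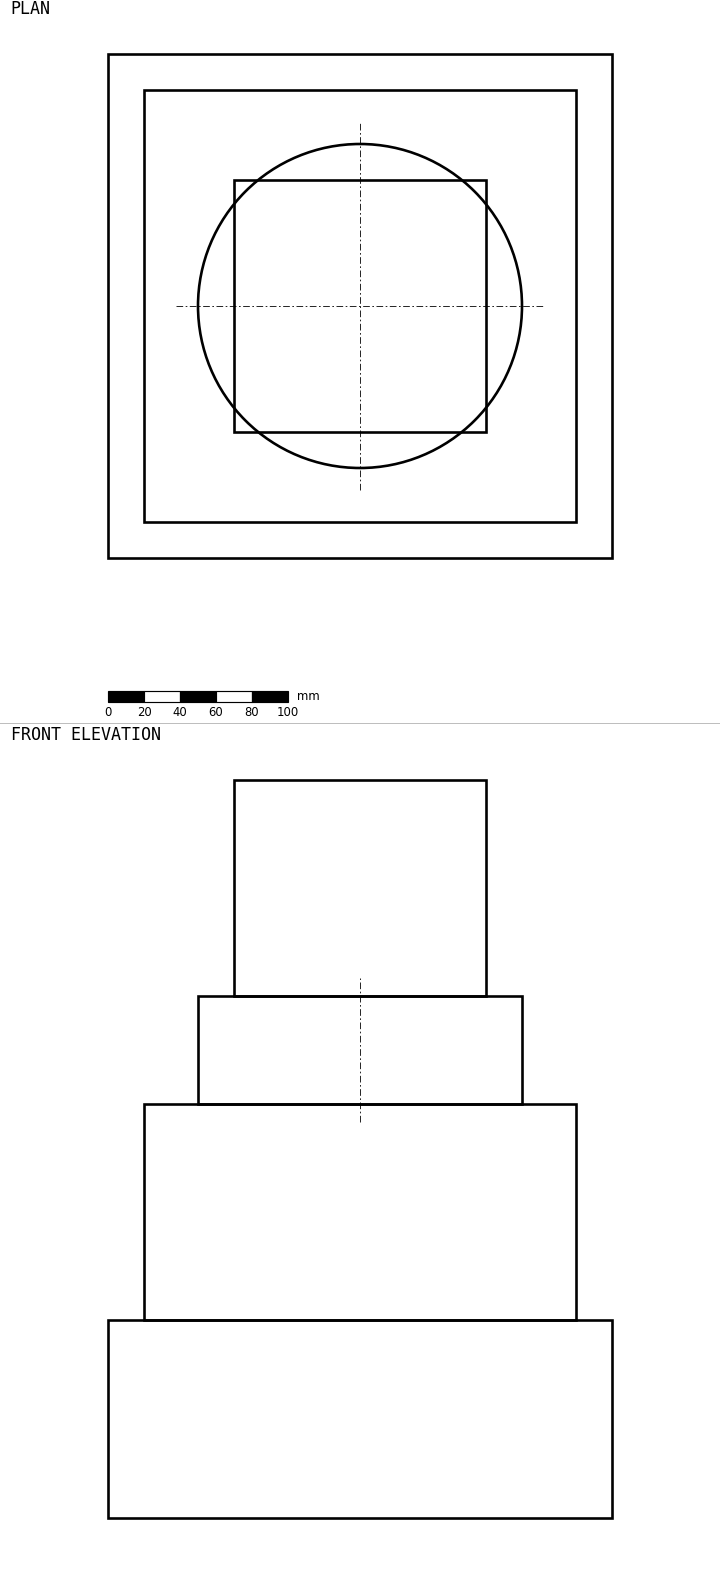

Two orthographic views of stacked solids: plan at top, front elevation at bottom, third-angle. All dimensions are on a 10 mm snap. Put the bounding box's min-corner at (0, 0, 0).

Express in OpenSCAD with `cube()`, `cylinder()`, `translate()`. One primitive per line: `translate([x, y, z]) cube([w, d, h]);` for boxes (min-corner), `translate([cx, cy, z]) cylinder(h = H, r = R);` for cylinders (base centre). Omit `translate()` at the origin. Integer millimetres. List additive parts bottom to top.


cube([280, 280, 110]);
translate([20, 20, 110]) cube([240, 240, 120]);
translate([140, 140, 230]) cylinder(h = 60, r = 90);
translate([70, 70, 290]) cube([140, 140, 120]);
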